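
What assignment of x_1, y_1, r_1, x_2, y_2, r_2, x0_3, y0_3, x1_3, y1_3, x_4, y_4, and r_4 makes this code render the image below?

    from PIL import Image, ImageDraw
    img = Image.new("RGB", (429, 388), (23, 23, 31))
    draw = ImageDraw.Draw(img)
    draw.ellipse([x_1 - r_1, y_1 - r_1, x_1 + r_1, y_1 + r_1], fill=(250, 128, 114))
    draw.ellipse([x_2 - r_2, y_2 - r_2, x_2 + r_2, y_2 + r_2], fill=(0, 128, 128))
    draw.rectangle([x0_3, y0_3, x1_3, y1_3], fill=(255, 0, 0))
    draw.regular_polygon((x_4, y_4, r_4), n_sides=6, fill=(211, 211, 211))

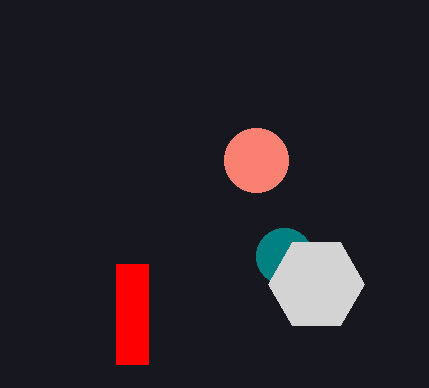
x_1 = 256
y_1 = 160
r_1 = 32
x_2 = 284
y_2 = 256
r_2 = 28
x0_3 = 116
y0_3 = 264
x1_3 = 148
y1_3 = 364
x_4 = 316
y_4 = 284
r_4 = 48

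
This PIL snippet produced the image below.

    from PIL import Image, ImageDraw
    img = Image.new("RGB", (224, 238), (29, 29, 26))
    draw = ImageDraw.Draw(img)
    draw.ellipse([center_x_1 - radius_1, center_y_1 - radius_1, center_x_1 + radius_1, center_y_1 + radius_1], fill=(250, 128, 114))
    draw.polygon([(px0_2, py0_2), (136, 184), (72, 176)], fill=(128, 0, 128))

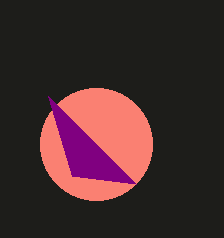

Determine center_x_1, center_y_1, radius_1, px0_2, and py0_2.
center_x_1 = 96
center_y_1 = 144
radius_1 = 56
px0_2 = 48
py0_2 = 96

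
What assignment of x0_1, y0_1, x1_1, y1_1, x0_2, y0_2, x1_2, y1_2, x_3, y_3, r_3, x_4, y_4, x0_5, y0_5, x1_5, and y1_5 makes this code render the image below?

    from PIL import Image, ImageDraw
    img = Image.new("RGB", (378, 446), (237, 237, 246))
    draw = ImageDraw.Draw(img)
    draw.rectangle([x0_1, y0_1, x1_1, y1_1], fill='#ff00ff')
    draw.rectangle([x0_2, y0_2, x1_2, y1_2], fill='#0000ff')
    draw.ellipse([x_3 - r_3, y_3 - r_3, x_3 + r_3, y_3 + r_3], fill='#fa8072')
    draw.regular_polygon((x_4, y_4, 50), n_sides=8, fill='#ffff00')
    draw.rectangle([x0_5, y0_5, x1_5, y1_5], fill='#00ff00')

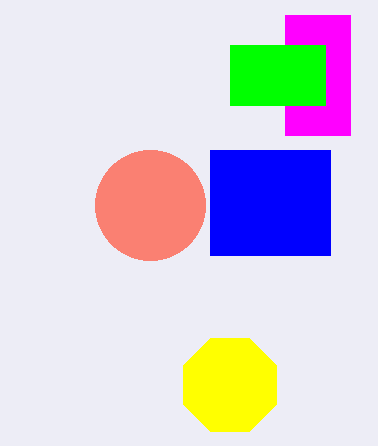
x0_1 = 285; y0_1 = 15; x1_1 = 350; y1_1 = 135; x0_2 = 210; y0_2 = 150; x1_2 = 330; y1_2 = 255; x_3 = 150; y_3 = 205; r_3 = 55; x_4 = 230; y_4 = 385; x0_5 = 230; y0_5 = 45; x1_5 = 325; y1_5 = 105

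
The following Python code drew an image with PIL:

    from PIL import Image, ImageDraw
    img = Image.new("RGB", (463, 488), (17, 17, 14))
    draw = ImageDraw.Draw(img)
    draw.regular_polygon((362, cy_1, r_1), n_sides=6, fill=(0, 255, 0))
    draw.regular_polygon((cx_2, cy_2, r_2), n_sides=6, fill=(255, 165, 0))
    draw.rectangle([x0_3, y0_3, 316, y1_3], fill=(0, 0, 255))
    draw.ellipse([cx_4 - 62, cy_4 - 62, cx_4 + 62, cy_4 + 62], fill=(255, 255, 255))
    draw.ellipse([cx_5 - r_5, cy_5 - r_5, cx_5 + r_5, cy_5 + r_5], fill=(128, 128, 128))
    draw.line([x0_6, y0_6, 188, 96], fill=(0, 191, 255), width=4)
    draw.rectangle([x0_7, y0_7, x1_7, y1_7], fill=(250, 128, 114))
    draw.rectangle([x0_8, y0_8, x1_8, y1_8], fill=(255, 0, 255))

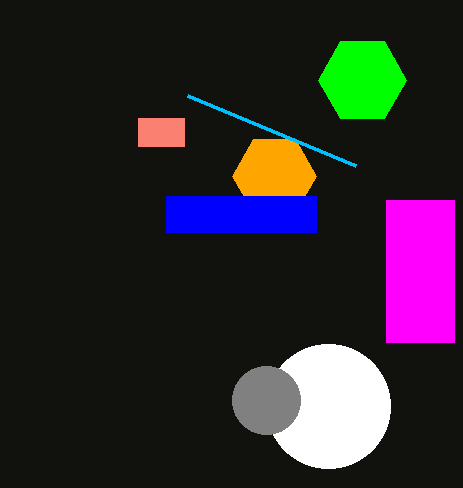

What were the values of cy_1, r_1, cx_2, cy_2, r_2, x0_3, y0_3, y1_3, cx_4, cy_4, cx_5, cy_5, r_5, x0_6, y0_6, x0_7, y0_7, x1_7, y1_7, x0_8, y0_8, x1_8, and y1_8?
cy_1 = 80, r_1 = 44, cx_2 = 274, cy_2 = 176, r_2 = 42, x0_3 = 166, y0_3 = 196, y1_3 = 232, cx_4 = 328, cy_4 = 406, cx_5 = 266, cy_5 = 400, r_5 = 34, x0_6 = 356, y0_6 = 166, x0_7 = 138, y0_7 = 118, x1_7 = 184, y1_7 = 146, x0_8 = 386, y0_8 = 200, x1_8 = 454, y1_8 = 342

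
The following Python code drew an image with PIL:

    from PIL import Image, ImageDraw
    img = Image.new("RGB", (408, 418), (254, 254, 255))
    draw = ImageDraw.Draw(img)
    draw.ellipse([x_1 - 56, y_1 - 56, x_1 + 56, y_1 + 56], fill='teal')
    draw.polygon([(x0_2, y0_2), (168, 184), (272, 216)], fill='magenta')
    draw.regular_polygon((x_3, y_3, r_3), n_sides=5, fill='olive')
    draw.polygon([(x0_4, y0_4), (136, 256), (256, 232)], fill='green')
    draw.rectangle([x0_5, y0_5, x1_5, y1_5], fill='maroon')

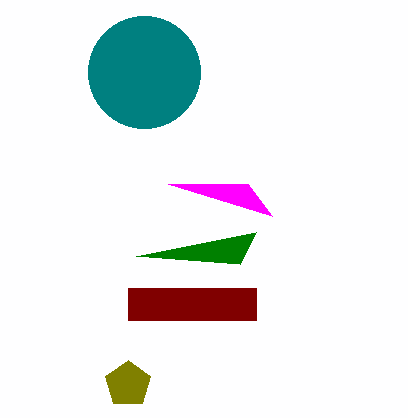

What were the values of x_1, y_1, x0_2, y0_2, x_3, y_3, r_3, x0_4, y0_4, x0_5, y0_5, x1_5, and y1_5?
x_1 = 144, y_1 = 72, x0_2 = 248, y0_2 = 184, x_3 = 128, y_3 = 384, r_3 = 24, x0_4 = 240, y0_4 = 264, x0_5 = 128, y0_5 = 288, x1_5 = 256, y1_5 = 320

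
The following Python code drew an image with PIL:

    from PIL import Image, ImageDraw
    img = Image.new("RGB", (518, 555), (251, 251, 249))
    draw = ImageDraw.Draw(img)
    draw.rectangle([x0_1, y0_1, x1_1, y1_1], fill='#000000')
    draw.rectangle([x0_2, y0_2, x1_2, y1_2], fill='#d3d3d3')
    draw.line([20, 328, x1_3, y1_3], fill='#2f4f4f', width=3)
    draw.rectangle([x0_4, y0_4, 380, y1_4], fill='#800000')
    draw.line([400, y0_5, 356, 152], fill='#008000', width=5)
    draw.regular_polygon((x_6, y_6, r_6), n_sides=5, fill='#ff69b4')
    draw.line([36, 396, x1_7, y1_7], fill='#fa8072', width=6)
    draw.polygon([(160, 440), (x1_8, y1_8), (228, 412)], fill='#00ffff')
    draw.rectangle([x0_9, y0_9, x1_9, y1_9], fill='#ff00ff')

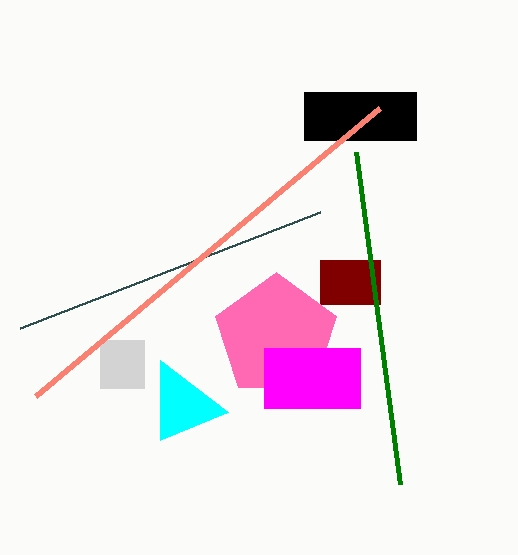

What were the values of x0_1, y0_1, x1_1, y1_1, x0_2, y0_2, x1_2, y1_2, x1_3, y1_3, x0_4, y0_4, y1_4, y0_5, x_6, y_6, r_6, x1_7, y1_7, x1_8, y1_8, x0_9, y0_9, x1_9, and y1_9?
x0_1 = 304
y0_1 = 92
x1_1 = 416
y1_1 = 140
x0_2 = 100
y0_2 = 340
x1_2 = 144
y1_2 = 388
x1_3 = 320
y1_3 = 212
x0_4 = 320
y0_4 = 260
y1_4 = 304
y0_5 = 484
x_6 = 276
y_6 = 336
r_6 = 64
x1_7 = 380
y1_7 = 108
x1_8 = 160
y1_8 = 360
x0_9 = 264
y0_9 = 348
x1_9 = 360
y1_9 = 408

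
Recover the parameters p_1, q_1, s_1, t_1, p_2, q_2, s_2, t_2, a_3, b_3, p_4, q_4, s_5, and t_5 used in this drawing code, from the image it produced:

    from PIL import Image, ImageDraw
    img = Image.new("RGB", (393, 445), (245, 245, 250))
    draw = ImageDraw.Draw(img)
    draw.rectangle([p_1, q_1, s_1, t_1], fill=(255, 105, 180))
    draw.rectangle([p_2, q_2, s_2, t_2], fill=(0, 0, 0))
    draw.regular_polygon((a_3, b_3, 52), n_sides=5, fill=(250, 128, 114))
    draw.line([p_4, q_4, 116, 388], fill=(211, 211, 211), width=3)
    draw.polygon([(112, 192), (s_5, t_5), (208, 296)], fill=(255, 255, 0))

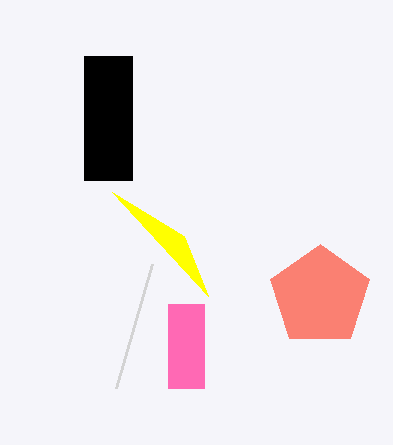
p_1 = 168, q_1 = 304, s_1 = 204, t_1 = 388, p_2 = 84, q_2 = 56, s_2 = 132, t_2 = 180, a_3 = 320, b_3 = 296, p_4 = 152, q_4 = 264, s_5 = 184, t_5 = 236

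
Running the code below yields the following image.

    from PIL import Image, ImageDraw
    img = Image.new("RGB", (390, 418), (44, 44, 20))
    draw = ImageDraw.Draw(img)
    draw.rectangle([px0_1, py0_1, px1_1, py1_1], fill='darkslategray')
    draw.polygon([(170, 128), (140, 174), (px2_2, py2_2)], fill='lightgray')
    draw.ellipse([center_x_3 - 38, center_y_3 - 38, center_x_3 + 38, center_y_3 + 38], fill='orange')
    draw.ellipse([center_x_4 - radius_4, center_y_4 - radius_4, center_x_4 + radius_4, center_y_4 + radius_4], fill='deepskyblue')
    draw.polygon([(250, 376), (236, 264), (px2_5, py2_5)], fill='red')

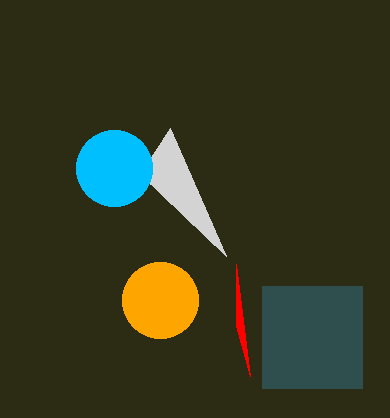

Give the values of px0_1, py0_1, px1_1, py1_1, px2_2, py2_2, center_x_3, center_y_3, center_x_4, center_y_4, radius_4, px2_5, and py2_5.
px0_1 = 262, py0_1 = 286, px1_1 = 362, py1_1 = 388, px2_2 = 226, py2_2 = 256, center_x_3 = 160, center_y_3 = 300, center_x_4 = 114, center_y_4 = 168, radius_4 = 38, px2_5 = 236, py2_5 = 326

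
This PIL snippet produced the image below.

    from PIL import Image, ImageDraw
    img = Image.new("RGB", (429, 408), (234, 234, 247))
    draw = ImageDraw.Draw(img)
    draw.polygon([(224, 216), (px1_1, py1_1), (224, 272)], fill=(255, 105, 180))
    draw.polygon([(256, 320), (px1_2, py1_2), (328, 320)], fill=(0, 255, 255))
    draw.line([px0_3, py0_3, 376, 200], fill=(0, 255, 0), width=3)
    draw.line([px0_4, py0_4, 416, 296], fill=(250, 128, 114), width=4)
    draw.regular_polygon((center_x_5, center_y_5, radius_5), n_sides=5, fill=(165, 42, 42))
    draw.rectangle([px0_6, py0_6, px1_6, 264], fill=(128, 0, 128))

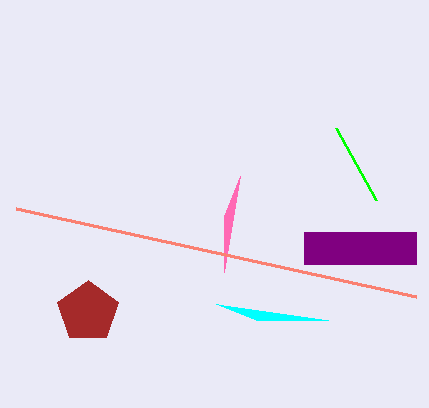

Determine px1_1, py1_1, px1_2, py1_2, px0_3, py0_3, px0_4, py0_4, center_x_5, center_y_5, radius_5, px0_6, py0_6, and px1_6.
px1_1 = 240
py1_1 = 176
px1_2 = 216
py1_2 = 304
px0_3 = 336
py0_3 = 128
px0_4 = 16
py0_4 = 208
center_x_5 = 88
center_y_5 = 312
radius_5 = 32
px0_6 = 304
py0_6 = 232
px1_6 = 416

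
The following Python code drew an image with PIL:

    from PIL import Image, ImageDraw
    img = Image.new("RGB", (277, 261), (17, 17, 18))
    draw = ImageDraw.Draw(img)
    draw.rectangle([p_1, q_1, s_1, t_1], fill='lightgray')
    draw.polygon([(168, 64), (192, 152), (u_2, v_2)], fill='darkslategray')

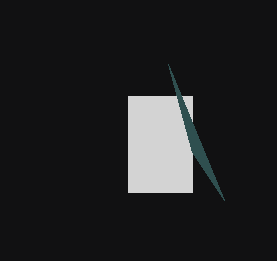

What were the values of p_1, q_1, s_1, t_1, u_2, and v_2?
p_1 = 128, q_1 = 96, s_1 = 192, t_1 = 192, u_2 = 224, v_2 = 200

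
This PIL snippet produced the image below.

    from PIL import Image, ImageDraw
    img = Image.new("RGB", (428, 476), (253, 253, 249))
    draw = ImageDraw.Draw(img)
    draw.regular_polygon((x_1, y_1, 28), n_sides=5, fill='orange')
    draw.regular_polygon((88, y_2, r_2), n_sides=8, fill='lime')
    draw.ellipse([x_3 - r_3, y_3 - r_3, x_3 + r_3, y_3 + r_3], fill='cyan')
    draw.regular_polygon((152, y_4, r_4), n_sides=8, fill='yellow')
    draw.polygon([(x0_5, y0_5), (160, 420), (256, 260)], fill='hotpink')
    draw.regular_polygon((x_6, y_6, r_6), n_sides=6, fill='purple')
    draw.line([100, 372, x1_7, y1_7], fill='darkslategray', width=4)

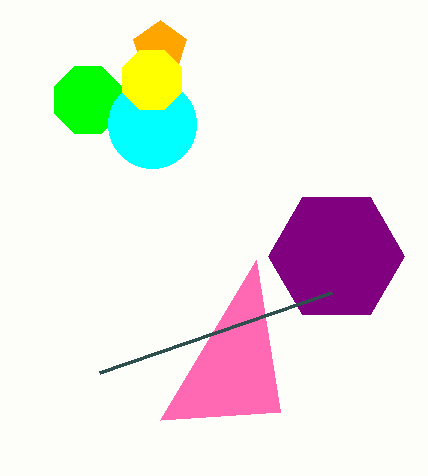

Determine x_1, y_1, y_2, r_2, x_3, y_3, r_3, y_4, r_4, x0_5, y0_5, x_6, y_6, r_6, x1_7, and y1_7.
x_1 = 160
y_1 = 48
y_2 = 100
r_2 = 36
x_3 = 152
y_3 = 124
r_3 = 44
y_4 = 80
r_4 = 32
x0_5 = 280
y0_5 = 412
x_6 = 336
y_6 = 256
r_6 = 68
x1_7 = 332
y1_7 = 292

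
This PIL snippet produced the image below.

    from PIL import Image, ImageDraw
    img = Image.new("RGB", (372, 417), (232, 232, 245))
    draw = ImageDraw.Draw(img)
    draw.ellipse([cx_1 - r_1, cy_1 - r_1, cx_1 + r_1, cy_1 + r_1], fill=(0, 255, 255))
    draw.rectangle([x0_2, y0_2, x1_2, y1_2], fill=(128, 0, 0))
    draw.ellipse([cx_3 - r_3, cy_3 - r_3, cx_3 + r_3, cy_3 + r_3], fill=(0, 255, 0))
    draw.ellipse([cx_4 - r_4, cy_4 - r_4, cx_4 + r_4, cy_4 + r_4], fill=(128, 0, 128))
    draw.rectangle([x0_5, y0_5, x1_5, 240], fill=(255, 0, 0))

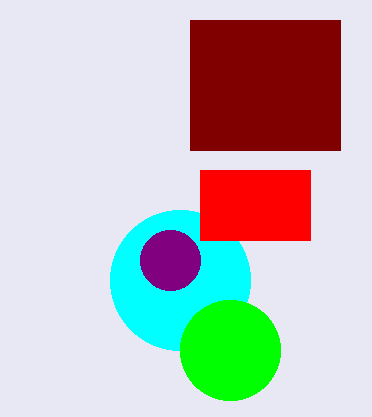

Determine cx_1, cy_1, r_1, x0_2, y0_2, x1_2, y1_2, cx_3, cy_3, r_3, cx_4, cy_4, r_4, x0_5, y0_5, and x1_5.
cx_1 = 180, cy_1 = 280, r_1 = 70, x0_2 = 190, y0_2 = 20, x1_2 = 340, y1_2 = 150, cx_3 = 230, cy_3 = 350, r_3 = 50, cx_4 = 170, cy_4 = 260, r_4 = 30, x0_5 = 200, y0_5 = 170, x1_5 = 310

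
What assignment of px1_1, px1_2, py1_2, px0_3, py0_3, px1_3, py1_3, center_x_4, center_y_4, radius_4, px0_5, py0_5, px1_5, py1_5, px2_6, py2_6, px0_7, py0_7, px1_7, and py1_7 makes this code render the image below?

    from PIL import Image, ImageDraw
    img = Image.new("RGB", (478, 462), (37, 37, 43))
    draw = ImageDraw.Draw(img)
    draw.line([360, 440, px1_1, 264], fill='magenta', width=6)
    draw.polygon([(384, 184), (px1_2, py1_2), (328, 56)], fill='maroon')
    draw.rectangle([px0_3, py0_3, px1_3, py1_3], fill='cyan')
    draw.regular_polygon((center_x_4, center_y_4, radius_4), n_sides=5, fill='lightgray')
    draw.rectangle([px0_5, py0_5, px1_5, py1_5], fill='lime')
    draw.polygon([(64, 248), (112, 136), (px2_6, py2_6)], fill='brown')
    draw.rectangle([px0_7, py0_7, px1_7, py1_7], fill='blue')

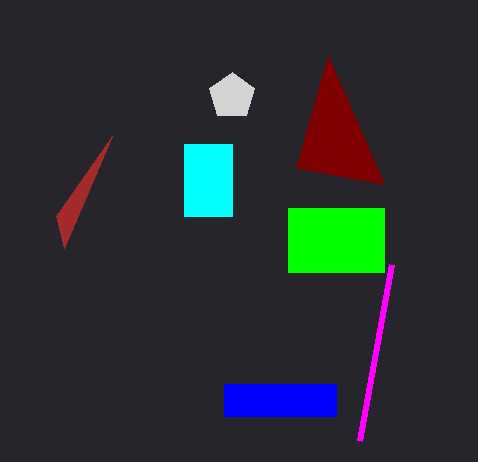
px1_1 = 392; px1_2 = 296; py1_2 = 168; px0_3 = 184; py0_3 = 144; px1_3 = 232; py1_3 = 216; center_x_4 = 232; center_y_4 = 96; radius_4 = 24; px0_5 = 288; py0_5 = 208; px1_5 = 384; py1_5 = 272; px2_6 = 56; py2_6 = 216; px0_7 = 224; py0_7 = 384; px1_7 = 336; py1_7 = 416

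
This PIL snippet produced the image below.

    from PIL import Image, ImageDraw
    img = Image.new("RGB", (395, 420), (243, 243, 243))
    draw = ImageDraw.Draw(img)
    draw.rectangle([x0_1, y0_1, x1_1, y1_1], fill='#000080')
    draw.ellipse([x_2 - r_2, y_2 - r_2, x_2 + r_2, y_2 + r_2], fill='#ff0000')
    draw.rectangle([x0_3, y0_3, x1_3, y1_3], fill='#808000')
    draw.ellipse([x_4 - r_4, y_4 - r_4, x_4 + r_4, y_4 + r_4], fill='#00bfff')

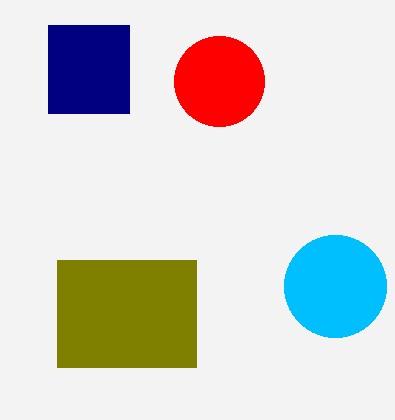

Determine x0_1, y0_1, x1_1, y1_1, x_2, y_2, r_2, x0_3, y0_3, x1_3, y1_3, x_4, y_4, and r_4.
x0_1 = 48
y0_1 = 25
x1_1 = 129
y1_1 = 113
x_2 = 219
y_2 = 81
r_2 = 45
x0_3 = 57
y0_3 = 260
x1_3 = 196
y1_3 = 367
x_4 = 335
y_4 = 286
r_4 = 51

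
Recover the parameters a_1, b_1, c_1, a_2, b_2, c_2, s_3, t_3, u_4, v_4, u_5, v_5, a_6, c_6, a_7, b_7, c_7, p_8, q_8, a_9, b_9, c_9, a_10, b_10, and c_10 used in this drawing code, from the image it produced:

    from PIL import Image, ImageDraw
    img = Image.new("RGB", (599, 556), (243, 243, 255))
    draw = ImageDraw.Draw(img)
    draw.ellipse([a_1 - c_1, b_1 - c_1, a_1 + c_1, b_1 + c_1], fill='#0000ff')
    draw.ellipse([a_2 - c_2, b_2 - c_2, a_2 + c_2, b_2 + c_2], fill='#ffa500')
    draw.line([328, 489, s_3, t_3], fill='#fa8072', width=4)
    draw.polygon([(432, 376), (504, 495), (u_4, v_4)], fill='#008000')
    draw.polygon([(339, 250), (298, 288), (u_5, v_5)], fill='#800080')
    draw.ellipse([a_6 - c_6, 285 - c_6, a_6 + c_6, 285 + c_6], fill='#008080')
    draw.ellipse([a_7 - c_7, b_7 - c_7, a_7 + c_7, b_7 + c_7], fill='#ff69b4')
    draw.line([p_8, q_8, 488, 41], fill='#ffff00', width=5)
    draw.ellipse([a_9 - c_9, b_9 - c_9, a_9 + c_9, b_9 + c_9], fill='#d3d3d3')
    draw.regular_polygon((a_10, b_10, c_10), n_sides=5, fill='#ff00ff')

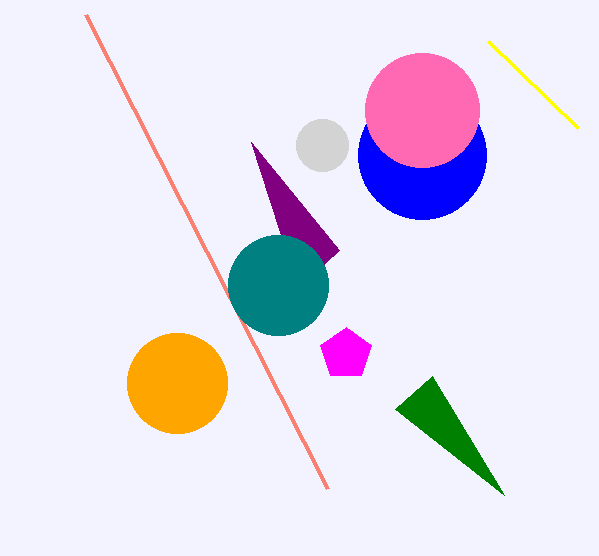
a_1 = 422; b_1 = 155; c_1 = 64; a_2 = 177; b_2 = 383; c_2 = 50; s_3 = 86; t_3 = 15; u_4 = 395; v_4 = 409; u_5 = 251; v_5 = 142; a_6 = 278; c_6 = 50; a_7 = 422; b_7 = 110; c_7 = 57; p_8 = 578; q_8 = 128; a_9 = 322; b_9 = 145; c_9 = 26; a_10 = 346; b_10 = 354; c_10 = 27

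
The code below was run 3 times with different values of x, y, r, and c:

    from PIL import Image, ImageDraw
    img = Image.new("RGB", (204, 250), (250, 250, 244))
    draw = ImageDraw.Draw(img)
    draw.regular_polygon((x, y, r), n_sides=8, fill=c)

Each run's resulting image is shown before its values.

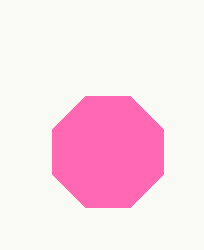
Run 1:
x = 108, y = 152, r = 60, c = 'hotpink'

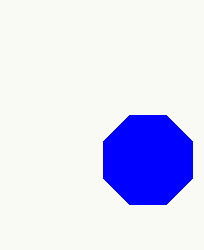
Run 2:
x = 148; y = 160; r = 48; c = 'blue'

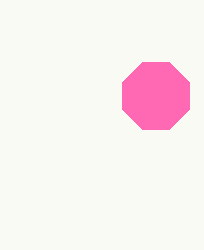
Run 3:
x = 156
y = 96
r = 36
c = 'hotpink'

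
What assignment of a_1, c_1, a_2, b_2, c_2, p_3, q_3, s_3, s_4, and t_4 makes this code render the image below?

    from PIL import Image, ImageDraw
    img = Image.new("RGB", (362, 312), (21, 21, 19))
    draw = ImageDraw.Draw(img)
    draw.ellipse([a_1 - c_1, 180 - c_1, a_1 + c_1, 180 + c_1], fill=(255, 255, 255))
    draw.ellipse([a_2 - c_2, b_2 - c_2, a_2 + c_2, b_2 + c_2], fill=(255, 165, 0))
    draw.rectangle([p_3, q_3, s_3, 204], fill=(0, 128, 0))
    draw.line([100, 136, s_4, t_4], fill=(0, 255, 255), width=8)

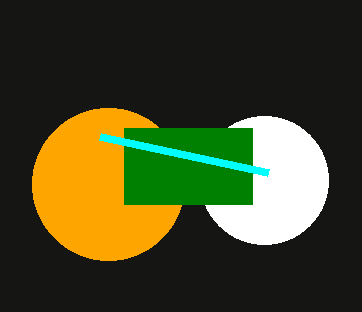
a_1 = 264; c_1 = 64; a_2 = 108; b_2 = 184; c_2 = 76; p_3 = 124; q_3 = 128; s_3 = 252; s_4 = 268; t_4 = 172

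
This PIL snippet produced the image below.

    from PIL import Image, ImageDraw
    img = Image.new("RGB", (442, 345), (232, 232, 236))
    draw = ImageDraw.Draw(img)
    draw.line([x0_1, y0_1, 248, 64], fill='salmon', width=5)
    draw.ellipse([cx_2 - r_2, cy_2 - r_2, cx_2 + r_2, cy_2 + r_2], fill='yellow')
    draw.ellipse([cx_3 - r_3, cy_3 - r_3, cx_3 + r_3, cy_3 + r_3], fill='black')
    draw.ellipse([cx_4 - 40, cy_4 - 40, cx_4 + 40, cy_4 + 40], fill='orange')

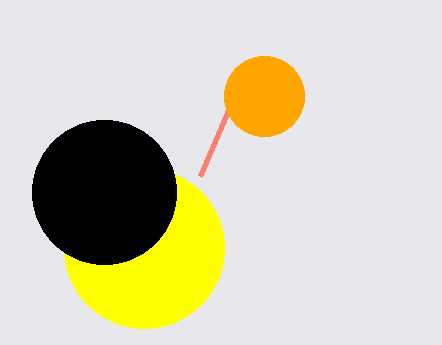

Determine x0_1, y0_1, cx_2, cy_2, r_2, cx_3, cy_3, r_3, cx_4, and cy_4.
x0_1 = 200
y0_1 = 176
cx_2 = 144
cy_2 = 248
r_2 = 80
cx_3 = 104
cy_3 = 192
r_3 = 72
cx_4 = 264
cy_4 = 96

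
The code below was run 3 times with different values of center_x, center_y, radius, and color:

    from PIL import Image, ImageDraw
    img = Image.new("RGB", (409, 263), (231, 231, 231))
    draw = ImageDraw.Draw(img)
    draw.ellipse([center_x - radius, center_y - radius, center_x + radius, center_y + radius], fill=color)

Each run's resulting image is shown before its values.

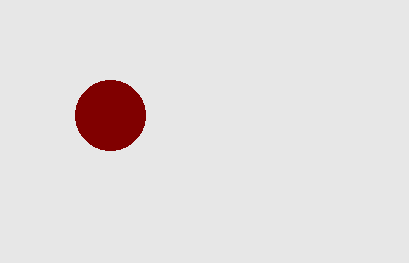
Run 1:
center_x = 110; center_y = 115; radius = 35; color = 'maroon'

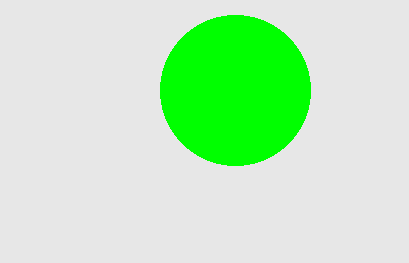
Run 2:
center_x = 235; center_y = 90; radius = 75; color = 'lime'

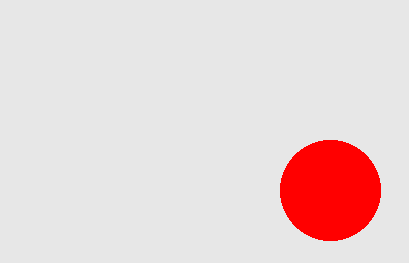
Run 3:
center_x = 330, center_y = 190, radius = 50, color = 'red'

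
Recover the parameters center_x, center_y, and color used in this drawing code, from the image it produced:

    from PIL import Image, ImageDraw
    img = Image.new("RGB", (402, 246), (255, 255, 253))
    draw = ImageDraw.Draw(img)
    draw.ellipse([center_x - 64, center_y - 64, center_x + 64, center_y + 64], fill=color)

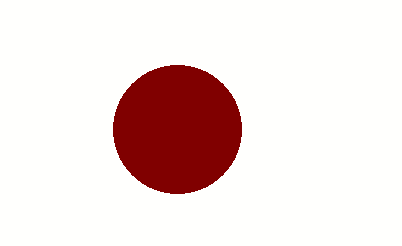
center_x = 177
center_y = 129
color = 'maroon'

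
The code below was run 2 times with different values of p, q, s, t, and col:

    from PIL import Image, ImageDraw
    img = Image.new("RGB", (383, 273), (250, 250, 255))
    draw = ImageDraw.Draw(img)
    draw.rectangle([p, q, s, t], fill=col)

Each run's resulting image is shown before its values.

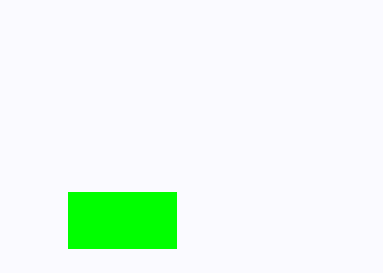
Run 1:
p = 68
q = 192
s = 176
t = 248
col = 'lime'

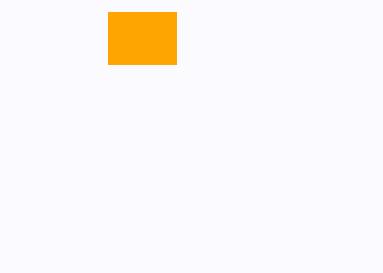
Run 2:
p = 108
q = 12
s = 176
t = 64
col = 'orange'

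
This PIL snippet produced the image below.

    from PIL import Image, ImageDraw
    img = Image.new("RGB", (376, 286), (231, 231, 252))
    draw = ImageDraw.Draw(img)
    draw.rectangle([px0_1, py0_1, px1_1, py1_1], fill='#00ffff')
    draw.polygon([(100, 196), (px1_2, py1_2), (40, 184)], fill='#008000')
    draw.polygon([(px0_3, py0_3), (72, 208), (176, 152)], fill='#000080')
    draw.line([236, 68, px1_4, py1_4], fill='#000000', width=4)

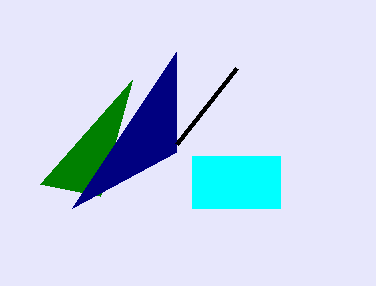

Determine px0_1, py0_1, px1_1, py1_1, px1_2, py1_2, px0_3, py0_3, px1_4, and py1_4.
px0_1 = 192, py0_1 = 156, px1_1 = 280, py1_1 = 208, px1_2 = 132, py1_2 = 80, px0_3 = 176, py0_3 = 52, px1_4 = 176, py1_4 = 144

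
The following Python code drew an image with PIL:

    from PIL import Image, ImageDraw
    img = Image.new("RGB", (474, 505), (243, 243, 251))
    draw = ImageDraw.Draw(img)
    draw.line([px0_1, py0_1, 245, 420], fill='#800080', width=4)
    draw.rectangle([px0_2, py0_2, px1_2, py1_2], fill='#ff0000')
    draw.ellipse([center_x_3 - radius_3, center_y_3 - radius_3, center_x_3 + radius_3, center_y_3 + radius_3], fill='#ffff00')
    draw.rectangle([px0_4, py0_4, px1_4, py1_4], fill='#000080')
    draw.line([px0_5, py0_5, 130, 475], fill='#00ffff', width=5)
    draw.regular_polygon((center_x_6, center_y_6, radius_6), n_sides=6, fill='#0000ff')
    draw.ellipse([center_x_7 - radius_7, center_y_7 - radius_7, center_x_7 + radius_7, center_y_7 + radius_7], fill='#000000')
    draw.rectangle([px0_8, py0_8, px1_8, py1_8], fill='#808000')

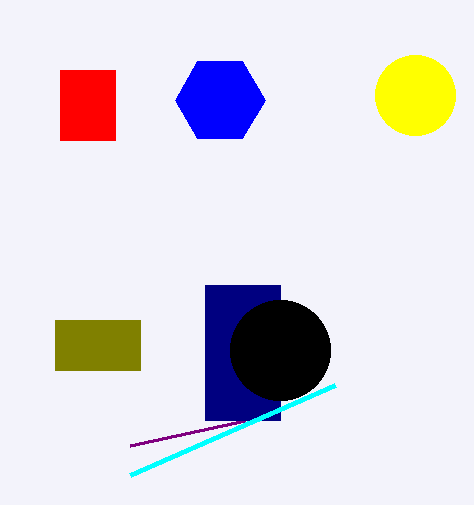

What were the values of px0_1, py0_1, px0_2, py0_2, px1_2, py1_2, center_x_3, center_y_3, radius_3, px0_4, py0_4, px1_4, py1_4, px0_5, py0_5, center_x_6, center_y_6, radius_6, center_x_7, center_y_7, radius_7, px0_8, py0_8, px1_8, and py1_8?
px0_1 = 130
py0_1 = 445
px0_2 = 60
py0_2 = 70
px1_2 = 115
py1_2 = 140
center_x_3 = 415
center_y_3 = 95
radius_3 = 40
px0_4 = 205
py0_4 = 285
px1_4 = 280
py1_4 = 420
px0_5 = 335
py0_5 = 385
center_x_6 = 220
center_y_6 = 100
radius_6 = 45
center_x_7 = 280
center_y_7 = 350
radius_7 = 50
px0_8 = 55
py0_8 = 320
px1_8 = 140
py1_8 = 370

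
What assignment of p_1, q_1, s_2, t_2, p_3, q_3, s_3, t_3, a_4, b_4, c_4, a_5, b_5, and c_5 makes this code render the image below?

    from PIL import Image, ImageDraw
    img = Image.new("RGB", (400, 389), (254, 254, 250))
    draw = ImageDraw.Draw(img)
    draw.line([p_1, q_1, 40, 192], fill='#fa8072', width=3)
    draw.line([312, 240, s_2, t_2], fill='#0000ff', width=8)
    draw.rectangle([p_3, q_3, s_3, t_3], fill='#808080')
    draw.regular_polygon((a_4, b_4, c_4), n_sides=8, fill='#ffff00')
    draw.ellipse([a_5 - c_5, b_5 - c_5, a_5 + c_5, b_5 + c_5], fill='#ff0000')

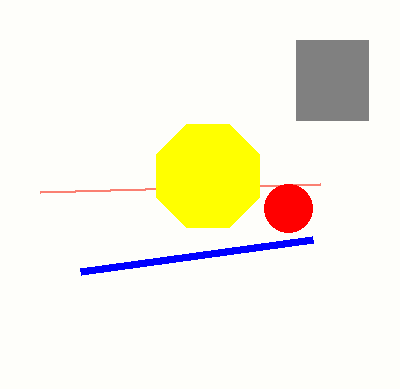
p_1 = 320
q_1 = 184
s_2 = 80
t_2 = 272
p_3 = 296
q_3 = 40
s_3 = 368
t_3 = 120
a_4 = 208
b_4 = 176
c_4 = 56
a_5 = 288
b_5 = 208
c_5 = 24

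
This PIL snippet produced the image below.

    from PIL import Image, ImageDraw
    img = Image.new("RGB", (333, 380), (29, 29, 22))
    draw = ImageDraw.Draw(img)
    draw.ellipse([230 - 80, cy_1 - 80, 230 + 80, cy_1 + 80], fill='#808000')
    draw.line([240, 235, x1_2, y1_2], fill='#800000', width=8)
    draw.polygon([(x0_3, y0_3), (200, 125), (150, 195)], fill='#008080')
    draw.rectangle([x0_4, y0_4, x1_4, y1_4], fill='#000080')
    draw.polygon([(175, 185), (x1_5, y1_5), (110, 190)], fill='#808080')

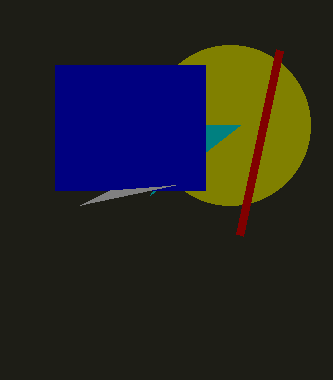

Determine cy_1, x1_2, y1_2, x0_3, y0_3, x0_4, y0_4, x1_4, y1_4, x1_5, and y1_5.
cy_1 = 125; x1_2 = 280; y1_2 = 50; x0_3 = 240; y0_3 = 125; x0_4 = 55; y0_4 = 65; x1_4 = 205; y1_4 = 190; x1_5 = 80; y1_5 = 205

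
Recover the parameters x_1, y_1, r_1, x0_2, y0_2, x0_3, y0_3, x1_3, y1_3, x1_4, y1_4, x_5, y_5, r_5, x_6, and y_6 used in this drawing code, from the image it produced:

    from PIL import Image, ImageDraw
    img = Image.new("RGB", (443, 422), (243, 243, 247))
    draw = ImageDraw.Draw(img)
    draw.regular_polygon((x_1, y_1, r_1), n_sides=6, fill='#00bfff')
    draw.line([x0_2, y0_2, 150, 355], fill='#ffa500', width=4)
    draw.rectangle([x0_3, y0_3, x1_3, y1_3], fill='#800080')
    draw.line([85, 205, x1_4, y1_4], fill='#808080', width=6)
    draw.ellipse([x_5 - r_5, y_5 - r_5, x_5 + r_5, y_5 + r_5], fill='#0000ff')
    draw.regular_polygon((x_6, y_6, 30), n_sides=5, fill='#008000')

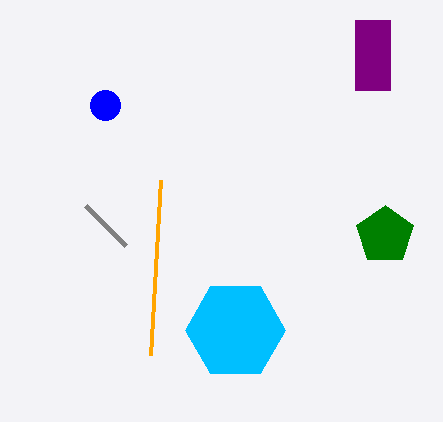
x_1 = 235; y_1 = 330; r_1 = 50; x0_2 = 160; y0_2 = 180; x0_3 = 355; y0_3 = 20; x1_3 = 390; y1_3 = 90; x1_4 = 125; y1_4 = 245; x_5 = 105; y_5 = 105; r_5 = 15; x_6 = 385; y_6 = 235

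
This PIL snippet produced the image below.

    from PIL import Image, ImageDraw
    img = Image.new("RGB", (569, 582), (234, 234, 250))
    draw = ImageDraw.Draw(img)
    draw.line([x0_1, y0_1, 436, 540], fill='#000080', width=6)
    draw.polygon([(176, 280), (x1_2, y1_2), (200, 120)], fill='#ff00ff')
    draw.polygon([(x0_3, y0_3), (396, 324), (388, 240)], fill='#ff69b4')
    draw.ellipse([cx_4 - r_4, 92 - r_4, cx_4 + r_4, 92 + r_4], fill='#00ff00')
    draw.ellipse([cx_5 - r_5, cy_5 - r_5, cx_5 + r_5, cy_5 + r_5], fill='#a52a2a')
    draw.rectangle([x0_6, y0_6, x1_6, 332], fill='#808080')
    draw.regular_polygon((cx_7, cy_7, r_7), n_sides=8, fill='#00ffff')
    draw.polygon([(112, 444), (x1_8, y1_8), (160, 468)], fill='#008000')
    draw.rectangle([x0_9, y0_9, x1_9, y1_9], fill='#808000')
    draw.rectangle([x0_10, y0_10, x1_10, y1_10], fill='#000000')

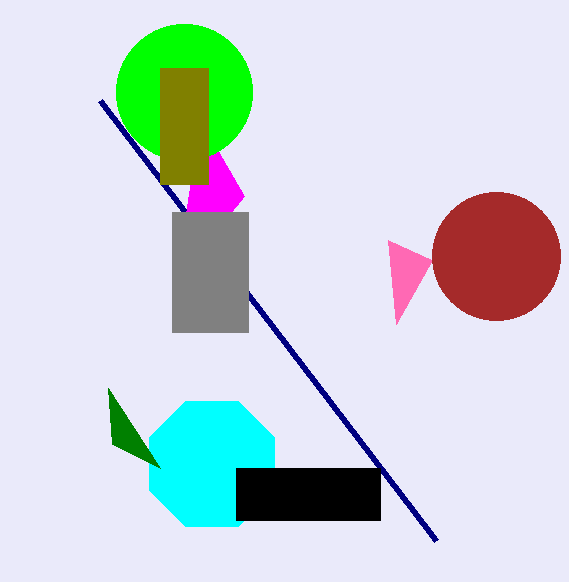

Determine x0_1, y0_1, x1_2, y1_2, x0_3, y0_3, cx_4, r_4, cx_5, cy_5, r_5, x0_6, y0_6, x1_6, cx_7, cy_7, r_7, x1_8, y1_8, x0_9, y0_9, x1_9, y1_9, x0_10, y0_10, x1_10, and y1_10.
x0_1 = 100; y0_1 = 100; x1_2 = 244; y1_2 = 196; x0_3 = 432; y0_3 = 260; cx_4 = 184; r_4 = 68; cx_5 = 496; cy_5 = 256; r_5 = 64; x0_6 = 172; y0_6 = 212; x1_6 = 248; cx_7 = 212; cy_7 = 464; r_7 = 68; x1_8 = 108; y1_8 = 388; x0_9 = 160; y0_9 = 68; x1_9 = 208; y1_9 = 184; x0_10 = 236; y0_10 = 468; x1_10 = 380; y1_10 = 520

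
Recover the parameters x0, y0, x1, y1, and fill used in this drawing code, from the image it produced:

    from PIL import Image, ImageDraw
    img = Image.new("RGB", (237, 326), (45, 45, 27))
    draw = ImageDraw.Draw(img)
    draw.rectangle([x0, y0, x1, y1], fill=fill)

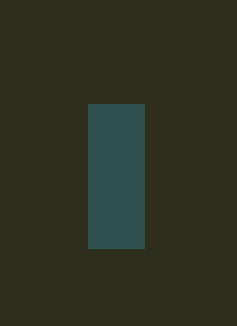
x0 = 88; y0 = 104; x1 = 144; y1 = 248; fill = 'darkslategray'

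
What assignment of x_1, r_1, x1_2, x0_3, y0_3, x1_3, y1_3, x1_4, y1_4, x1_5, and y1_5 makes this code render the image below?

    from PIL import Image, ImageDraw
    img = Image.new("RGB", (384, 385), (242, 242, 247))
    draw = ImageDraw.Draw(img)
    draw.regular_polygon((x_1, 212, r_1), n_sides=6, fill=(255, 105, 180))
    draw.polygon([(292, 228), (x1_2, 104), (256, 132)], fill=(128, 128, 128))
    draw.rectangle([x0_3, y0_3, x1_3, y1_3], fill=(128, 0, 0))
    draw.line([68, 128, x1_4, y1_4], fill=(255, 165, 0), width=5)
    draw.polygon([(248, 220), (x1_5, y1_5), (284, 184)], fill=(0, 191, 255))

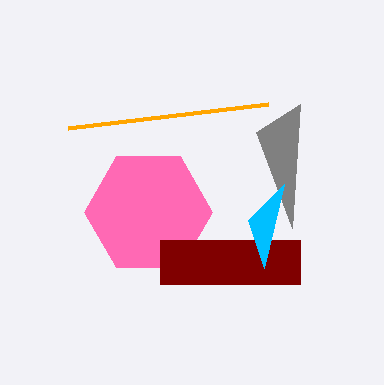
x_1 = 148; r_1 = 64; x1_2 = 300; x0_3 = 160; y0_3 = 240; x1_3 = 300; y1_3 = 284; x1_4 = 268; y1_4 = 104; x1_5 = 264; y1_5 = 268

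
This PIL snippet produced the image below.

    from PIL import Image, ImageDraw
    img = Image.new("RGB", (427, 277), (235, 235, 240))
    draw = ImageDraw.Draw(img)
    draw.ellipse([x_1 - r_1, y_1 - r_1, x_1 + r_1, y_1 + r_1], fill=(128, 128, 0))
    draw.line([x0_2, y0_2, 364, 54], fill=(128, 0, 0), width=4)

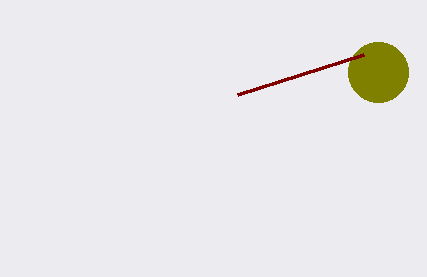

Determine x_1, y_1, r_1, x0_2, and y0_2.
x_1 = 378; y_1 = 72; r_1 = 30; x0_2 = 238; y0_2 = 94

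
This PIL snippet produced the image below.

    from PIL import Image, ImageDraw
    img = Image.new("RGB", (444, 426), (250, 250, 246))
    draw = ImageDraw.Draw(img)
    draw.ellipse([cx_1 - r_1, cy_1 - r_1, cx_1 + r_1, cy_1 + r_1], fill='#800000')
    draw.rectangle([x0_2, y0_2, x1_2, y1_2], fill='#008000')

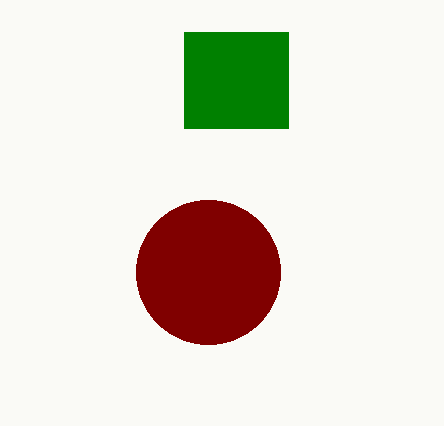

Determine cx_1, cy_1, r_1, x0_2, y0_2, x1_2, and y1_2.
cx_1 = 208, cy_1 = 272, r_1 = 72, x0_2 = 184, y0_2 = 32, x1_2 = 288, y1_2 = 128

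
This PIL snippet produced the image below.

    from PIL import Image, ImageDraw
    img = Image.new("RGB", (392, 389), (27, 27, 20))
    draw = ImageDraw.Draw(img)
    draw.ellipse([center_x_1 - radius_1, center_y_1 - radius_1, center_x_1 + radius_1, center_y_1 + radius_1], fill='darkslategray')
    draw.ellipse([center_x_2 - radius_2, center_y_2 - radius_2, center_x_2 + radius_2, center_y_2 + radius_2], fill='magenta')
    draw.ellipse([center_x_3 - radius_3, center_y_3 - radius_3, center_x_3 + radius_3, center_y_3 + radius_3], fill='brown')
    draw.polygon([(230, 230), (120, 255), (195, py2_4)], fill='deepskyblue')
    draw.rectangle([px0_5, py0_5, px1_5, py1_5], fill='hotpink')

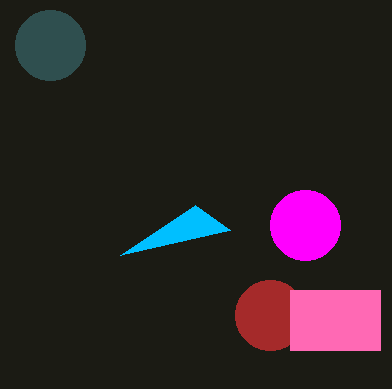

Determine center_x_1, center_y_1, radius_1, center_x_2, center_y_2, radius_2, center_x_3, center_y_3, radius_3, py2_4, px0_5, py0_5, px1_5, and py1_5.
center_x_1 = 50; center_y_1 = 45; radius_1 = 35; center_x_2 = 305; center_y_2 = 225; radius_2 = 35; center_x_3 = 270; center_y_3 = 315; radius_3 = 35; py2_4 = 205; px0_5 = 290; py0_5 = 290; px1_5 = 380; py1_5 = 350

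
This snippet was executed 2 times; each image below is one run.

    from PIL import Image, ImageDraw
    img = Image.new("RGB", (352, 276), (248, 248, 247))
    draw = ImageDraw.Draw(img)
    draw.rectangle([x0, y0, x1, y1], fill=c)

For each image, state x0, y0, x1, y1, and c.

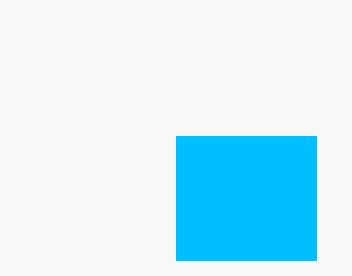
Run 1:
x0 = 176
y0 = 136
x1 = 316
y1 = 260
c = 'deepskyblue'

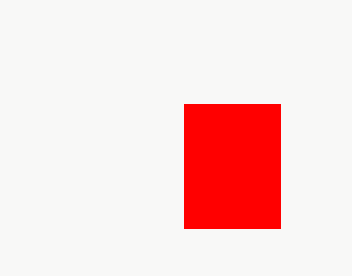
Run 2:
x0 = 184; y0 = 104; x1 = 280; y1 = 228; c = 'red'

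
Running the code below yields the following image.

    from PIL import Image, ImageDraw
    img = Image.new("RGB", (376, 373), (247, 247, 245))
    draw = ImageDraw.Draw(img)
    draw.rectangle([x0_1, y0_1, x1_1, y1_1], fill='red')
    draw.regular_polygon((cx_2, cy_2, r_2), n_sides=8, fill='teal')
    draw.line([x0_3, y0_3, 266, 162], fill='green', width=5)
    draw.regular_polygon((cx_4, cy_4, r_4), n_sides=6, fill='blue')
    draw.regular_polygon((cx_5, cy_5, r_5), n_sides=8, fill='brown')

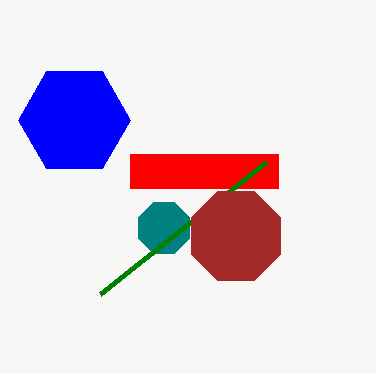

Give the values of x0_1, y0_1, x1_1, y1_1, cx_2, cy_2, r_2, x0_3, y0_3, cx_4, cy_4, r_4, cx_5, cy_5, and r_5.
x0_1 = 130; y0_1 = 154; x1_1 = 278; y1_1 = 188; cx_2 = 164; cy_2 = 228; r_2 = 28; x0_3 = 100; y0_3 = 294; cx_4 = 74; cy_4 = 120; r_4 = 56; cx_5 = 236; cy_5 = 236; r_5 = 48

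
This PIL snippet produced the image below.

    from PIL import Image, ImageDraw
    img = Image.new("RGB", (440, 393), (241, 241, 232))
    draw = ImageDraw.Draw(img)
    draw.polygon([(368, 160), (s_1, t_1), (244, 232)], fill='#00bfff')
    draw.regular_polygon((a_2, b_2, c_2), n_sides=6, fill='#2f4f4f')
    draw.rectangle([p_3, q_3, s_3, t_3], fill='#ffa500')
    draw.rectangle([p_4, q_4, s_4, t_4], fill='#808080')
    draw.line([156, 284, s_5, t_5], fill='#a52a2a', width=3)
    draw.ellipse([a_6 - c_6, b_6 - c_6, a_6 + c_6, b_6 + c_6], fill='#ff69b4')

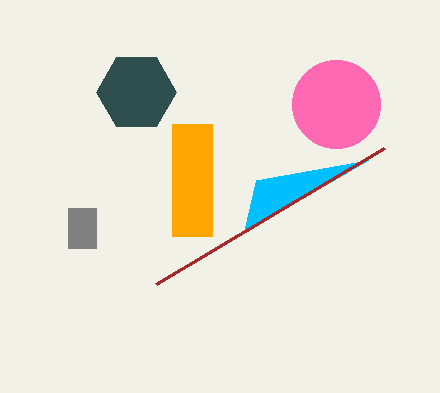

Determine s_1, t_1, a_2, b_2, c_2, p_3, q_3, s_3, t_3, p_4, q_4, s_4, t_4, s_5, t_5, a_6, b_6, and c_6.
s_1 = 256
t_1 = 180
a_2 = 136
b_2 = 92
c_2 = 40
p_3 = 172
q_3 = 124
s_3 = 212
t_3 = 236
p_4 = 68
q_4 = 208
s_4 = 96
t_4 = 248
s_5 = 384
t_5 = 148
a_6 = 336
b_6 = 104
c_6 = 44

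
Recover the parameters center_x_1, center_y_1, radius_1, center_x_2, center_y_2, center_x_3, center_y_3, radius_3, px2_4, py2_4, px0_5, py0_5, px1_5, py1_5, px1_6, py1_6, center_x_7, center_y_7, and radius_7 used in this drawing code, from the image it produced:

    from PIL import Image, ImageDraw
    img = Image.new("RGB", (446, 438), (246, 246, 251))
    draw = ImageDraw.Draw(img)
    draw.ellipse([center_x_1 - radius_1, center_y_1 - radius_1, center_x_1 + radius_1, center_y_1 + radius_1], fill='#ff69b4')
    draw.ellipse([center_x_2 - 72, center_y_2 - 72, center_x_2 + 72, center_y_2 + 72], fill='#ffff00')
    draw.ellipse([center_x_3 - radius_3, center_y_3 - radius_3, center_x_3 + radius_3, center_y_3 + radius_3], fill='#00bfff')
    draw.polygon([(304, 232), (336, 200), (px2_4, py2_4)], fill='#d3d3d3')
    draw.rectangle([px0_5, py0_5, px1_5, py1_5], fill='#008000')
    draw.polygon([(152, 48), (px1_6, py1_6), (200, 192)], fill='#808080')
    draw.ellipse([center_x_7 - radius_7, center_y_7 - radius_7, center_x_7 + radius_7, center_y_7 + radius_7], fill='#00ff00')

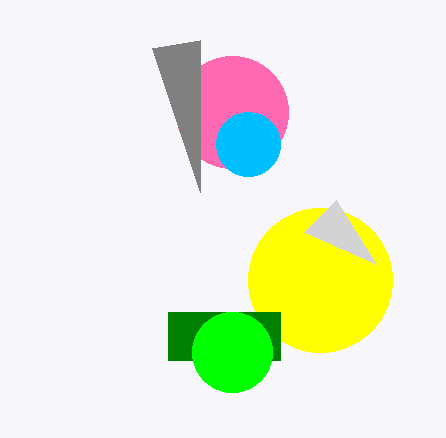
center_x_1 = 232
center_y_1 = 112
radius_1 = 56
center_x_2 = 320
center_y_2 = 280
center_x_3 = 248
center_y_3 = 144
radius_3 = 32
px2_4 = 376
py2_4 = 264
px0_5 = 168
py0_5 = 312
px1_5 = 280
py1_5 = 360
px1_6 = 200
py1_6 = 40
center_x_7 = 232
center_y_7 = 352
radius_7 = 40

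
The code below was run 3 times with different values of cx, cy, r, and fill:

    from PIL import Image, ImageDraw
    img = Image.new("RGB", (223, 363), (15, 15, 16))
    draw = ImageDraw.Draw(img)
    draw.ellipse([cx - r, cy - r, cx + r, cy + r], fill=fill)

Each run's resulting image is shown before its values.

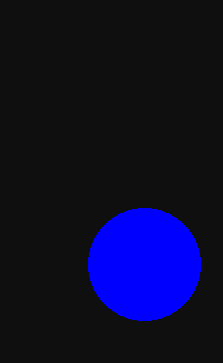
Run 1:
cx = 144
cy = 264
r = 56
fill = 'blue'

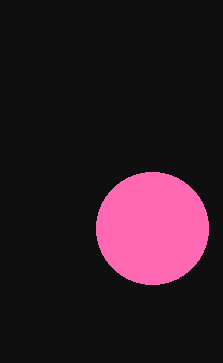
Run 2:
cx = 152
cy = 228
r = 56
fill = 'hotpink'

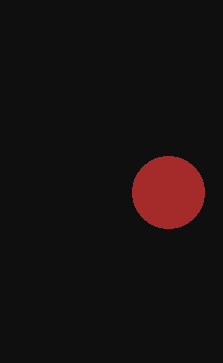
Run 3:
cx = 168; cy = 192; r = 36; fill = 'brown'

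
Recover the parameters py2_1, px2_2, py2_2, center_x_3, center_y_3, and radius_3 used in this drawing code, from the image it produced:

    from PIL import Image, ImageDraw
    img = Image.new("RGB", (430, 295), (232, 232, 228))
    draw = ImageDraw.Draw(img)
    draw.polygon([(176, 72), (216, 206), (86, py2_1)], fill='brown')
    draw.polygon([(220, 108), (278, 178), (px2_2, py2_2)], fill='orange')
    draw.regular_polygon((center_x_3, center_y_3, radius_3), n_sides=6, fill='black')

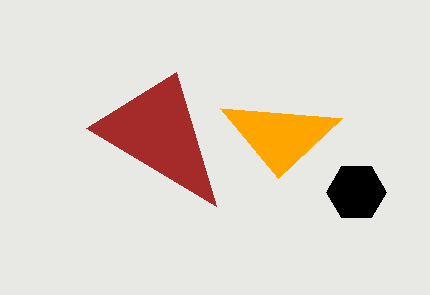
py2_1 = 128, px2_2 = 342, py2_2 = 118, center_x_3 = 356, center_y_3 = 192, radius_3 = 30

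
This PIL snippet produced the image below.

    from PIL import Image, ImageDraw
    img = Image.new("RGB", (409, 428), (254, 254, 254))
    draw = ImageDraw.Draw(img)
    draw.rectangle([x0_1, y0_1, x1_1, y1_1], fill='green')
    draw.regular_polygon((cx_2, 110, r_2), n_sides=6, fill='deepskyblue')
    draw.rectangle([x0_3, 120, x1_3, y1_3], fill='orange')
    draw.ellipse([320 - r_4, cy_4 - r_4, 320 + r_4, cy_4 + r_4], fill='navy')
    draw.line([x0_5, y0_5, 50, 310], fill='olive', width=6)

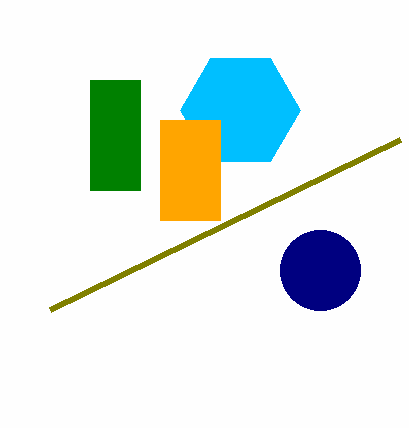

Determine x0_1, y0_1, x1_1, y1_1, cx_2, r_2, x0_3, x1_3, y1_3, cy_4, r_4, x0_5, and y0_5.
x0_1 = 90, y0_1 = 80, x1_1 = 140, y1_1 = 190, cx_2 = 240, r_2 = 60, x0_3 = 160, x1_3 = 220, y1_3 = 220, cy_4 = 270, r_4 = 40, x0_5 = 400, y0_5 = 140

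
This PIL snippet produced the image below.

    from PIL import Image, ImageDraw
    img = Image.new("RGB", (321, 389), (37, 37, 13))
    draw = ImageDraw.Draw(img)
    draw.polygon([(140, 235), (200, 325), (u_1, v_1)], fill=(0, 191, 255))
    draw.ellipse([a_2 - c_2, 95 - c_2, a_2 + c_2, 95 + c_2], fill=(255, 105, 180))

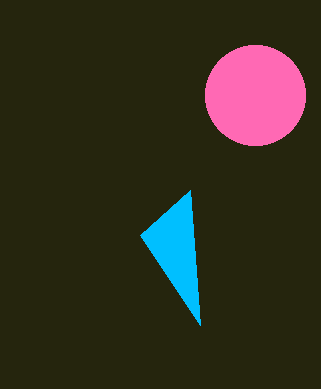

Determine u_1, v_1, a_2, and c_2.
u_1 = 190
v_1 = 190
a_2 = 255
c_2 = 50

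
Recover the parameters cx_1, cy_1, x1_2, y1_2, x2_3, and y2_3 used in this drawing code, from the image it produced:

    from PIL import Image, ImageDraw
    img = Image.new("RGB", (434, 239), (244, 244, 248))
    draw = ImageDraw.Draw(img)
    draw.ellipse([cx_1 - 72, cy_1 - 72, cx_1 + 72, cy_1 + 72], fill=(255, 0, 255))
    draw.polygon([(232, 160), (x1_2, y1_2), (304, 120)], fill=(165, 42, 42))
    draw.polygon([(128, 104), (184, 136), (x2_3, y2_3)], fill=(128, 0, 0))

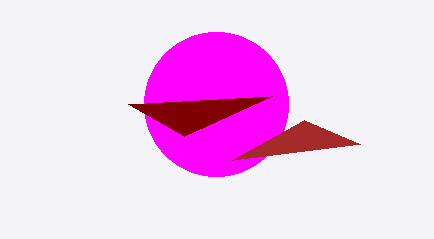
cx_1 = 216; cy_1 = 104; x1_2 = 360; y1_2 = 144; x2_3 = 272; y2_3 = 96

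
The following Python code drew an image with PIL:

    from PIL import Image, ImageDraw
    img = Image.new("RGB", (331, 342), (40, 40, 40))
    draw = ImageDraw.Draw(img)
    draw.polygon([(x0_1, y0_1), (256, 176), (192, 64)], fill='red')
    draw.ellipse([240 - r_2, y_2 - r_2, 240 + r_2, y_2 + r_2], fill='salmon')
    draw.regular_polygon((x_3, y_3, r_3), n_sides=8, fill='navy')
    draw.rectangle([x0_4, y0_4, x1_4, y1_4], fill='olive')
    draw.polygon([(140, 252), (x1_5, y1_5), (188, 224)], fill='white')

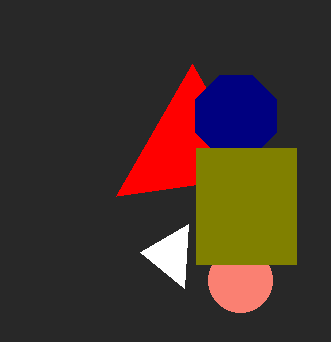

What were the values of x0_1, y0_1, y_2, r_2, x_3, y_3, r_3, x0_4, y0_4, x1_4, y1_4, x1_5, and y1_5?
x0_1 = 116
y0_1 = 196
y_2 = 280
r_2 = 32
x_3 = 236
y_3 = 116
r_3 = 44
x0_4 = 196
y0_4 = 148
x1_4 = 296
y1_4 = 264
x1_5 = 184
y1_5 = 288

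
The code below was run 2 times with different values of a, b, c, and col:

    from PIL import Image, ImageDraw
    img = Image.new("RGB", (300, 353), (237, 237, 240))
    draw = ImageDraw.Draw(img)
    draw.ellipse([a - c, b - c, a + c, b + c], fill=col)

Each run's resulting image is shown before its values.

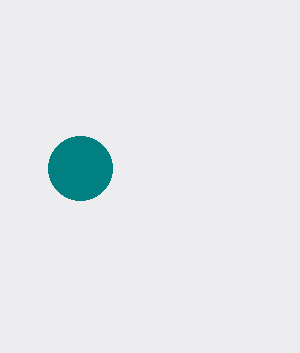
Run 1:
a = 80, b = 168, c = 32, col = 'teal'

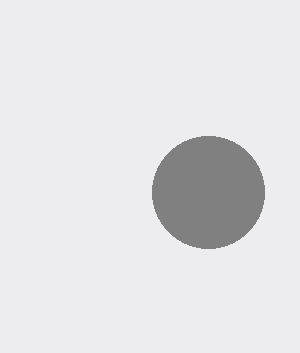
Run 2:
a = 208
b = 192
c = 56
col = 'gray'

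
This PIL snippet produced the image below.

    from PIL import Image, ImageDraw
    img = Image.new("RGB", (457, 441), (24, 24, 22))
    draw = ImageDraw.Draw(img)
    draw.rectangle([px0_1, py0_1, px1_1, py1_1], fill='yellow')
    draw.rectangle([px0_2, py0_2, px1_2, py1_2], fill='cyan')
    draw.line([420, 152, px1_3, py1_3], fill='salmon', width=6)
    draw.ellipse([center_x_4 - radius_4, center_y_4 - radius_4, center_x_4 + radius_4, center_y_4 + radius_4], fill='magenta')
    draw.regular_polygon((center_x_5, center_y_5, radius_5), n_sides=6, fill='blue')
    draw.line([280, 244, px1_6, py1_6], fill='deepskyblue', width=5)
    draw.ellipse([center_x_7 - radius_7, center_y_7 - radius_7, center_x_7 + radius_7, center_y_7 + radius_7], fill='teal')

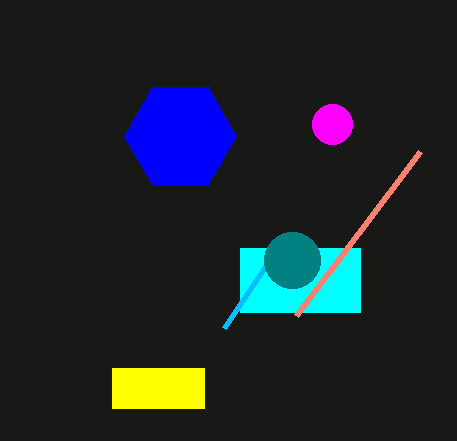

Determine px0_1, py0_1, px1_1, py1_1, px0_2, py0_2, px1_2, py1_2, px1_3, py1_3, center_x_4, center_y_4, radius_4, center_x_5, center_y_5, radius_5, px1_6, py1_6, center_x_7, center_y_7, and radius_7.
px0_1 = 112
py0_1 = 368
px1_1 = 204
py1_1 = 408
px0_2 = 240
py0_2 = 248
px1_2 = 360
py1_2 = 312
px1_3 = 296
py1_3 = 316
center_x_4 = 332
center_y_4 = 124
radius_4 = 20
center_x_5 = 180
center_y_5 = 136
radius_5 = 56
px1_6 = 224
py1_6 = 328
center_x_7 = 292
center_y_7 = 260
radius_7 = 28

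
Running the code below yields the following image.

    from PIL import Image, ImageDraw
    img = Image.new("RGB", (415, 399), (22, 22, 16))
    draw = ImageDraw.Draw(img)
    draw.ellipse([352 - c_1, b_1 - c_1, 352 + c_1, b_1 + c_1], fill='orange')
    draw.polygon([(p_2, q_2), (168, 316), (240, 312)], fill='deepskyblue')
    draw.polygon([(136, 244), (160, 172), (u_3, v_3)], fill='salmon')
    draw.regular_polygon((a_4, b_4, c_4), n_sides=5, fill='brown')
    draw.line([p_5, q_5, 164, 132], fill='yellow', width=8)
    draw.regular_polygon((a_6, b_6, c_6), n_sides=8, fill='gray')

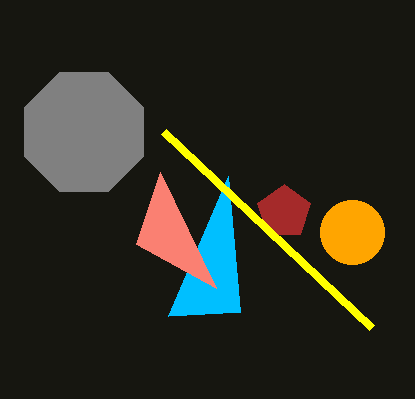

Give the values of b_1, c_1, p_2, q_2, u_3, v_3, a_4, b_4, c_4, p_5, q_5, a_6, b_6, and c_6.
b_1 = 232
c_1 = 32
p_2 = 228
q_2 = 176
u_3 = 216
v_3 = 288
a_4 = 284
b_4 = 212
c_4 = 28
p_5 = 372
q_5 = 328
a_6 = 84
b_6 = 132
c_6 = 64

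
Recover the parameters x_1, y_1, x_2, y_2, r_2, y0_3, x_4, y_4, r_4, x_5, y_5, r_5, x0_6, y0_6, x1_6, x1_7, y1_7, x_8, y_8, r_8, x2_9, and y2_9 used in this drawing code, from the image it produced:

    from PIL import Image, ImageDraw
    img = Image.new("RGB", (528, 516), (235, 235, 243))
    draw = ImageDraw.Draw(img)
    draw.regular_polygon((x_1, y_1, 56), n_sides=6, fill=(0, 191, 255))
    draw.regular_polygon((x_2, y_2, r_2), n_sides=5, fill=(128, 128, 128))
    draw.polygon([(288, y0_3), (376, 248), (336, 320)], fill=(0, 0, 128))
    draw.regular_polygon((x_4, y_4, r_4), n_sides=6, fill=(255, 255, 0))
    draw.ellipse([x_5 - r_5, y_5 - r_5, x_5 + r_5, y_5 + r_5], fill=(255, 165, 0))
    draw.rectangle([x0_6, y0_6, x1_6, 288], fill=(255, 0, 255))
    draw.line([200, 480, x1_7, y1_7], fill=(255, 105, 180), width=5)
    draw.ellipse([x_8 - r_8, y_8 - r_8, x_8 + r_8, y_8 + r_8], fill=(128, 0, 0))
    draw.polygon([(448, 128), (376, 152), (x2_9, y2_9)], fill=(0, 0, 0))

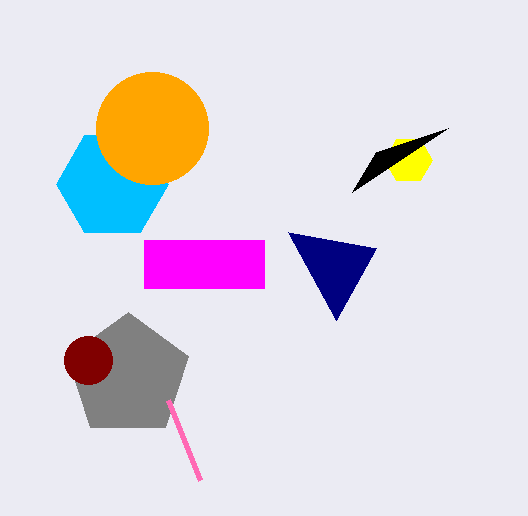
x_1 = 112
y_1 = 184
x_2 = 128
y_2 = 376
r_2 = 64
y0_3 = 232
x_4 = 408
y_4 = 160
r_4 = 24
x_5 = 152
y_5 = 128
r_5 = 56
x0_6 = 144
y0_6 = 240
x1_6 = 264
x1_7 = 168
y1_7 = 400
x_8 = 88
y_8 = 360
r_8 = 24
x2_9 = 352
y2_9 = 192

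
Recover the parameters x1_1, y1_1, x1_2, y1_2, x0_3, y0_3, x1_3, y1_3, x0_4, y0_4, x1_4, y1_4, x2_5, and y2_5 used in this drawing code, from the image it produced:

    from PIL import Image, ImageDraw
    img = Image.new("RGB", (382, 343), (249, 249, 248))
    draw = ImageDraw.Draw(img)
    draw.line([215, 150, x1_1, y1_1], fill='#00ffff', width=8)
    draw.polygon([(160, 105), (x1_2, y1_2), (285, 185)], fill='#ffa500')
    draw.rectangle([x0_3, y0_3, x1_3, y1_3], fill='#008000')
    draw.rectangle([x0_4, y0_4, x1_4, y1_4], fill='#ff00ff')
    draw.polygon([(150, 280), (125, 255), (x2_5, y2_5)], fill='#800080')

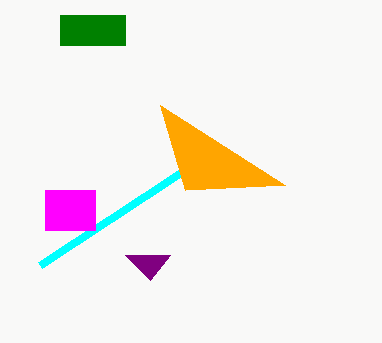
x1_1 = 40; y1_1 = 265; x1_2 = 185; y1_2 = 190; x0_3 = 60; y0_3 = 15; x1_3 = 125; y1_3 = 45; x0_4 = 45; y0_4 = 190; x1_4 = 95; y1_4 = 230; x2_5 = 170; y2_5 = 255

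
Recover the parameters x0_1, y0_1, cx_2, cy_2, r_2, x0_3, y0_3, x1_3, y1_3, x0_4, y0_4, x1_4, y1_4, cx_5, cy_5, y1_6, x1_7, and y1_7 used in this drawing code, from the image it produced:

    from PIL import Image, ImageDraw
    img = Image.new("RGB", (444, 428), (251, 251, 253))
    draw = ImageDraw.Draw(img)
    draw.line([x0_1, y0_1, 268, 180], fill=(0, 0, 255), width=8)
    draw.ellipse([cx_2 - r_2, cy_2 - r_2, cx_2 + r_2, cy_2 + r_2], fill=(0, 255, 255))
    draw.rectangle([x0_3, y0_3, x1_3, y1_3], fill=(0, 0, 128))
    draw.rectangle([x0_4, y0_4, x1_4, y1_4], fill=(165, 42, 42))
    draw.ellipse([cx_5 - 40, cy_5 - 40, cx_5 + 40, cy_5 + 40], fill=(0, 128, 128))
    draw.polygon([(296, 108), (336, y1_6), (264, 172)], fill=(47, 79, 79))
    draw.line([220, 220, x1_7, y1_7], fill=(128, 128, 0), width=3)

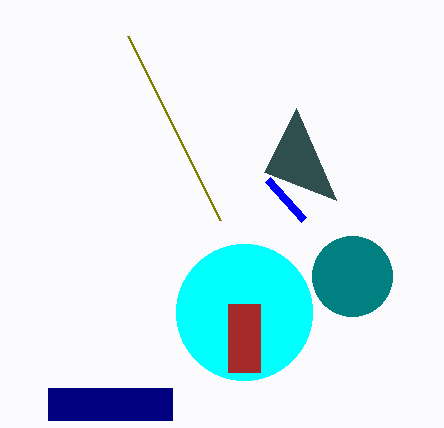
x0_1 = 304; y0_1 = 220; cx_2 = 244; cy_2 = 312; r_2 = 68; x0_3 = 48; y0_3 = 388; x1_3 = 172; y1_3 = 420; x0_4 = 228; y0_4 = 304; x1_4 = 260; y1_4 = 372; cx_5 = 352; cy_5 = 276; y1_6 = 200; x1_7 = 128; y1_7 = 36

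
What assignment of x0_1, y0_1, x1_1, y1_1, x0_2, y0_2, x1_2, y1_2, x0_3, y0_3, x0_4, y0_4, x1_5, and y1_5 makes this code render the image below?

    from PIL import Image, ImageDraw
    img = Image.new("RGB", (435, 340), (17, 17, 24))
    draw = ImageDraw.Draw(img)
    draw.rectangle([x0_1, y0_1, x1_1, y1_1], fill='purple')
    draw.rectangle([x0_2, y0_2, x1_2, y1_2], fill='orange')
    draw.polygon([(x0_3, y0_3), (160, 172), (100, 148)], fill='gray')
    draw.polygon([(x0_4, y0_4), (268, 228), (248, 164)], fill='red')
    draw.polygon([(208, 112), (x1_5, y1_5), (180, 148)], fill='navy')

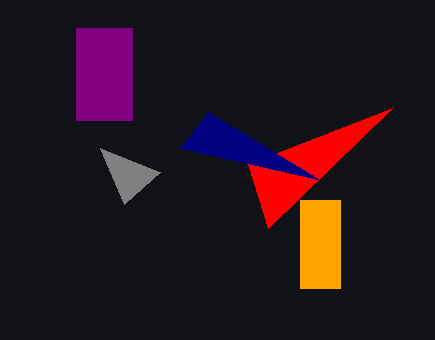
x0_1 = 76
y0_1 = 28
x1_1 = 132
y1_1 = 120
x0_2 = 300
y0_2 = 200
x1_2 = 340
y1_2 = 288
x0_3 = 124
y0_3 = 204
x0_4 = 392
y0_4 = 108
x1_5 = 320
y1_5 = 180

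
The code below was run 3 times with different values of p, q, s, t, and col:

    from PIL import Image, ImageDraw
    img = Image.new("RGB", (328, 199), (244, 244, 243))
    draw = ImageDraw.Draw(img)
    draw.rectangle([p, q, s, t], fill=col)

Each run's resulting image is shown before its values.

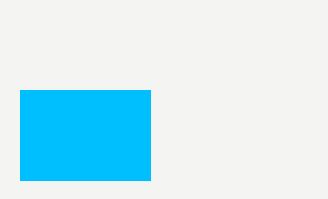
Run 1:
p = 20, q = 90, s = 150, t = 180, col = 'deepskyblue'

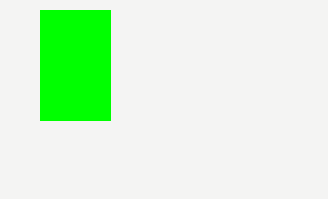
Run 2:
p = 40
q = 10
s = 110
t = 120
col = 'lime'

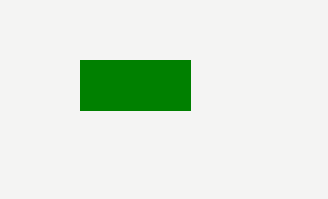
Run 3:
p = 80, q = 60, s = 190, t = 110, col = 'green'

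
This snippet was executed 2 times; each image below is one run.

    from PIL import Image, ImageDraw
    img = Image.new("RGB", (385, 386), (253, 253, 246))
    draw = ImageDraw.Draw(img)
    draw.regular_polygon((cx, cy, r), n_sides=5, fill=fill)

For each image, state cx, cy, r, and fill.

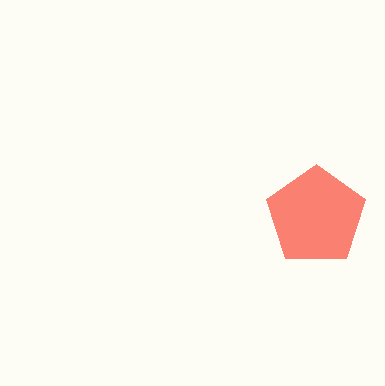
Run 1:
cx = 316
cy = 216
r = 52
fill = 'salmon'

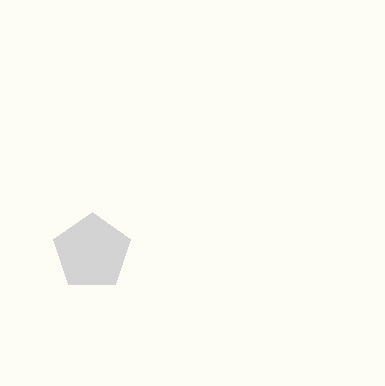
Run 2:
cx = 92
cy = 252
r = 40
fill = 'lightgray'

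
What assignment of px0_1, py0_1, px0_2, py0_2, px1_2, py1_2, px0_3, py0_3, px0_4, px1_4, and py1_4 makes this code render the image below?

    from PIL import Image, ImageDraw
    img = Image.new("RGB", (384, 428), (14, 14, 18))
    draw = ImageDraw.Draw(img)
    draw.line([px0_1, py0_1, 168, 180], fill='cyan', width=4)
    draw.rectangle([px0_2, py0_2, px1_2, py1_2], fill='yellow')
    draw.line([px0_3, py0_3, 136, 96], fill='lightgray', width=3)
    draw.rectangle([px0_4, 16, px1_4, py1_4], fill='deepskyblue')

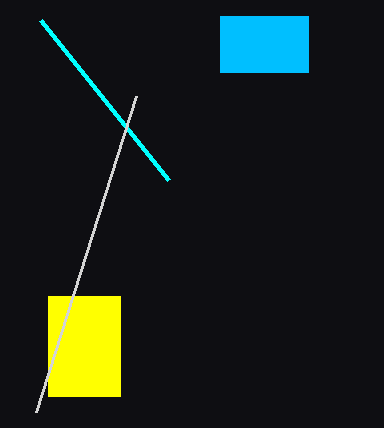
px0_1 = 40; py0_1 = 20; px0_2 = 48; py0_2 = 296; px1_2 = 120; py1_2 = 396; px0_3 = 36; py0_3 = 412; px0_4 = 220; px1_4 = 308; py1_4 = 72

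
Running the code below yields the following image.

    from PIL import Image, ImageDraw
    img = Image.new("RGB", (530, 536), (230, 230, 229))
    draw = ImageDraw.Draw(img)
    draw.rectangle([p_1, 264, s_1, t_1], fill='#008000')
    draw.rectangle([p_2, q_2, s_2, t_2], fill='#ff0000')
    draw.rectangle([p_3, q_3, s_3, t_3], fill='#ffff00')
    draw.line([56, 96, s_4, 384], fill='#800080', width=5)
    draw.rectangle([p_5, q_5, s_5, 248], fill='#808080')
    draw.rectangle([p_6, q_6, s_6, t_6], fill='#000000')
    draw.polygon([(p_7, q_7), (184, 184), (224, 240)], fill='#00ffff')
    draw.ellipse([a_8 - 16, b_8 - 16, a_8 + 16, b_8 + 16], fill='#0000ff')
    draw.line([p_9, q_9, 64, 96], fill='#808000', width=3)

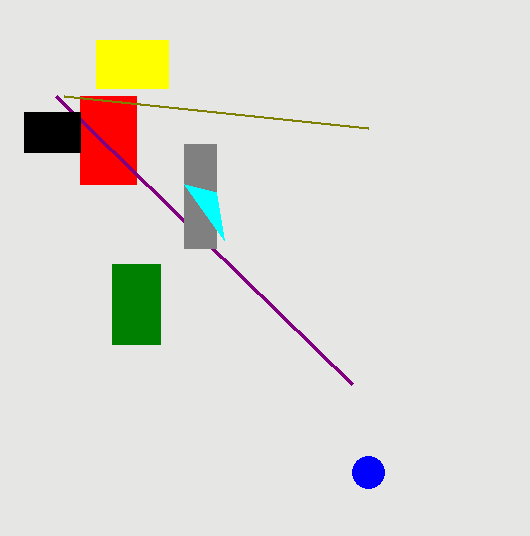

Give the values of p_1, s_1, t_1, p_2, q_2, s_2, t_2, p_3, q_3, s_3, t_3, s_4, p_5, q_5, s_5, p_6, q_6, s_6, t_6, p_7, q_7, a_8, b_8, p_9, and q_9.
p_1 = 112, s_1 = 160, t_1 = 344, p_2 = 80, q_2 = 96, s_2 = 136, t_2 = 184, p_3 = 96, q_3 = 40, s_3 = 168, t_3 = 88, s_4 = 352, p_5 = 184, q_5 = 144, s_5 = 216, p_6 = 24, q_6 = 112, s_6 = 80, t_6 = 152, p_7 = 216, q_7 = 192, a_8 = 368, b_8 = 472, p_9 = 368, q_9 = 128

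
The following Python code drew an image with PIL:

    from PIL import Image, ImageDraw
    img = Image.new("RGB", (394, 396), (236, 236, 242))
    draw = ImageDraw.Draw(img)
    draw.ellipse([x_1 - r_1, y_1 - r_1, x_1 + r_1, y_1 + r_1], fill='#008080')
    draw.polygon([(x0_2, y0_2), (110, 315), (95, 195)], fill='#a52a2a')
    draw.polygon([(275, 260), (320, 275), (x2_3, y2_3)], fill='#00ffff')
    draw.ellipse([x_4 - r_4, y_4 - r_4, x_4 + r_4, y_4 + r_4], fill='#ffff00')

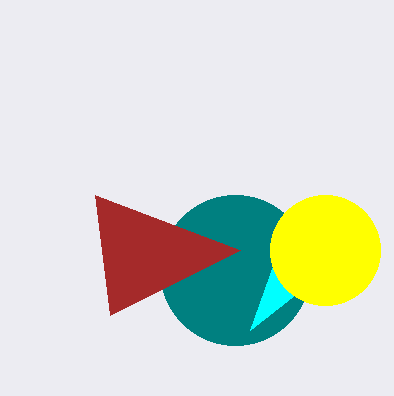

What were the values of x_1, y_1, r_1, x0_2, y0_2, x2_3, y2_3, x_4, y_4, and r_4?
x_1 = 235, y_1 = 270, r_1 = 75, x0_2 = 240, y0_2 = 250, x2_3 = 250, y2_3 = 330, x_4 = 325, y_4 = 250, r_4 = 55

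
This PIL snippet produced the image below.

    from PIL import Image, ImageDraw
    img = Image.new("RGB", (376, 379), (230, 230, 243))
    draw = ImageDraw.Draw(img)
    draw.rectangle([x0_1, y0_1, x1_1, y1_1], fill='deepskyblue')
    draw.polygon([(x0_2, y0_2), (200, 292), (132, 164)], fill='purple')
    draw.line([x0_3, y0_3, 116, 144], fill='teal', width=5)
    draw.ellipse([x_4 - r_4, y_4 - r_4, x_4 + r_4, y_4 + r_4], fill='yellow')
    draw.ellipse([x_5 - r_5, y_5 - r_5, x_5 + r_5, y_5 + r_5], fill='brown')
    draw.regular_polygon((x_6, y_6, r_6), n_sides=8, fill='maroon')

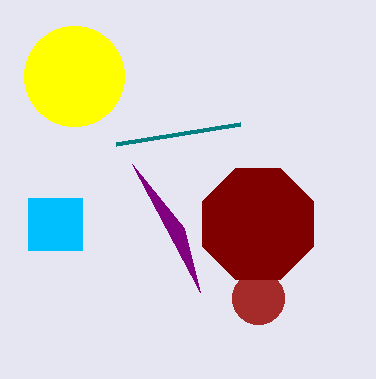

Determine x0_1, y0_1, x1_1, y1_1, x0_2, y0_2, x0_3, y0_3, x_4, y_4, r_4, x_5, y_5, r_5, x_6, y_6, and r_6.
x0_1 = 28
y0_1 = 198
x1_1 = 82
y1_1 = 250
x0_2 = 184
y0_2 = 228
x0_3 = 240
y0_3 = 124
x_4 = 74
y_4 = 76
r_4 = 50
x_5 = 258
y_5 = 298
r_5 = 26
x_6 = 258
y_6 = 224
r_6 = 60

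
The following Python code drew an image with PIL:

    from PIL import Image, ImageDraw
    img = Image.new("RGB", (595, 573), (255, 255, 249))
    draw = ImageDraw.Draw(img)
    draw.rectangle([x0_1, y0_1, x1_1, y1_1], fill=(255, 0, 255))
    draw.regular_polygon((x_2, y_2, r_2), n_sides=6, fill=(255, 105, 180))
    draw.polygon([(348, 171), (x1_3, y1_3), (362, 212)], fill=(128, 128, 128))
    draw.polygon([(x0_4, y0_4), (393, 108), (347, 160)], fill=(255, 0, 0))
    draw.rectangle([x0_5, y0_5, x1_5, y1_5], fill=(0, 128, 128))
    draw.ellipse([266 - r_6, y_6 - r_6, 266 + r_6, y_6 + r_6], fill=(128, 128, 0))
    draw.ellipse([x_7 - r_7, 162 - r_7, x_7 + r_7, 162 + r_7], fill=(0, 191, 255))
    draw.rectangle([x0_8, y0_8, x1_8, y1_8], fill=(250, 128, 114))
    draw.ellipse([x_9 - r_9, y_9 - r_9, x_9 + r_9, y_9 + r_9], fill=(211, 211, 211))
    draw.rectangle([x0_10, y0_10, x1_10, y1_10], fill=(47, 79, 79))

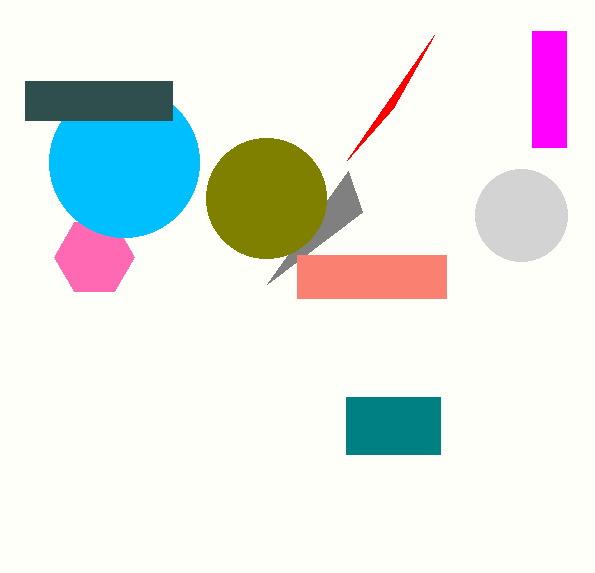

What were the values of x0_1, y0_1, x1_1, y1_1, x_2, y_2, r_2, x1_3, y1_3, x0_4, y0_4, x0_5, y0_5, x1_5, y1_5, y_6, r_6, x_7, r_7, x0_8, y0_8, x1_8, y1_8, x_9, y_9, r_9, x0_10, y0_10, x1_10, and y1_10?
x0_1 = 532, y0_1 = 31, x1_1 = 566, y1_1 = 147, x_2 = 94, y_2 = 257, r_2 = 40, x1_3 = 267, y1_3 = 284, x0_4 = 434, y0_4 = 35, x0_5 = 346, y0_5 = 397, x1_5 = 440, y1_5 = 454, y_6 = 198, r_6 = 60, x_7 = 124, r_7 = 75, x0_8 = 297, y0_8 = 255, x1_8 = 446, y1_8 = 298, x_9 = 521, y_9 = 215, r_9 = 46, x0_10 = 25, y0_10 = 81, x1_10 = 172, y1_10 = 120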